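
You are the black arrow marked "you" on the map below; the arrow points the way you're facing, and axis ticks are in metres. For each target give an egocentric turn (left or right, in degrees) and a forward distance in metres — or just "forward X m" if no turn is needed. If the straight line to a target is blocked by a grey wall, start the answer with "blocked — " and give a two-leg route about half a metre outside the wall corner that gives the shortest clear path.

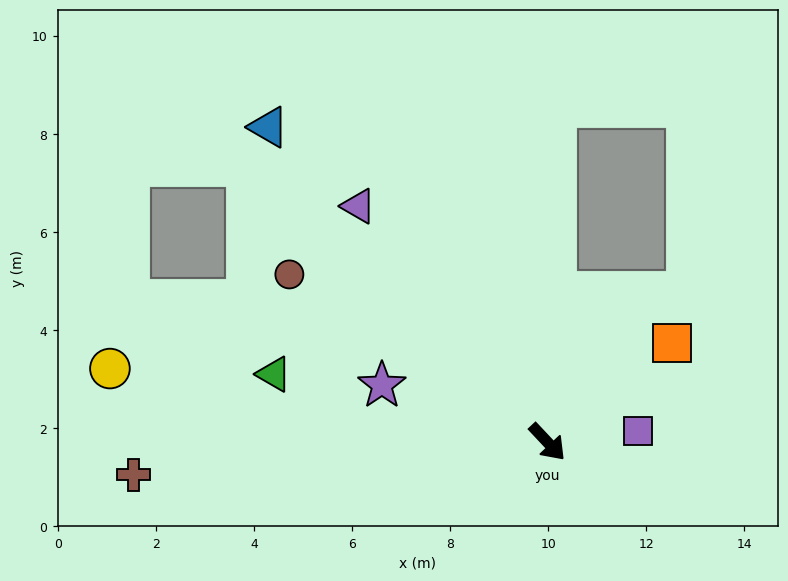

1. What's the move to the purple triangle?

turn left 175°, forward 6.2 m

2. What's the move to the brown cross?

turn right 129°, forward 8.5 m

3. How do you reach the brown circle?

turn right 166°, forward 6.3 m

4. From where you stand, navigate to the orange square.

turn left 85°, forward 3.3 m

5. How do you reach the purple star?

turn right 152°, forward 3.6 m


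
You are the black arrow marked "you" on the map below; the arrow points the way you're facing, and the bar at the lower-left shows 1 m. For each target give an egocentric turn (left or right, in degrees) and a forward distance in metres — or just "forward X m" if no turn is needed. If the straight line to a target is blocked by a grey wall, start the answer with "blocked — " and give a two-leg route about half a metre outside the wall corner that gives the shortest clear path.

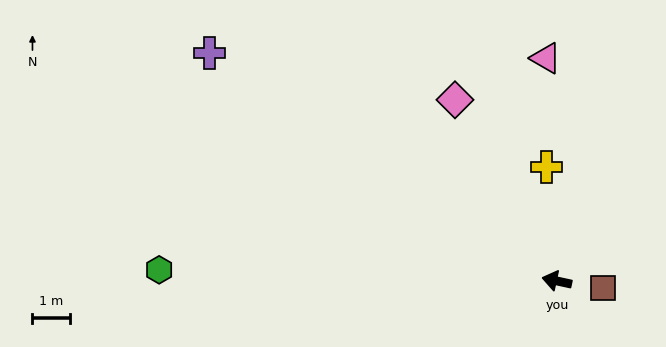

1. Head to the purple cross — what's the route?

turn right 21°, forward 11.1 m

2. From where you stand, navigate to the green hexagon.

turn left 11°, forward 10.7 m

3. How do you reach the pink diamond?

turn right 48°, forward 5.6 m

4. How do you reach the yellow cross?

turn right 73°, forward 3.1 m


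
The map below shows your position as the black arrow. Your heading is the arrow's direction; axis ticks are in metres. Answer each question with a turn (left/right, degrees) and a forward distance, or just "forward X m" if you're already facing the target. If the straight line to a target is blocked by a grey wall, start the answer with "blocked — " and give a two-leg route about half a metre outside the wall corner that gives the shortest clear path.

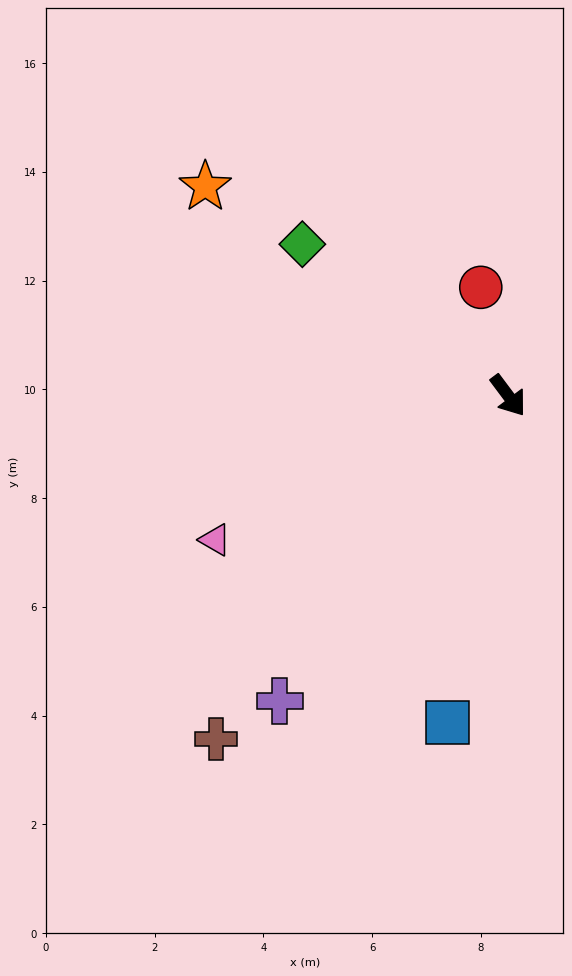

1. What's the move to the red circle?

turn left 157°, forward 2.1 m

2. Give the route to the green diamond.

turn right 163°, forward 4.7 m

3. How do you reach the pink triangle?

turn right 101°, forward 6.0 m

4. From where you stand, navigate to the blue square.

turn right 47°, forward 6.1 m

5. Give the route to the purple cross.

turn right 74°, forward 7.0 m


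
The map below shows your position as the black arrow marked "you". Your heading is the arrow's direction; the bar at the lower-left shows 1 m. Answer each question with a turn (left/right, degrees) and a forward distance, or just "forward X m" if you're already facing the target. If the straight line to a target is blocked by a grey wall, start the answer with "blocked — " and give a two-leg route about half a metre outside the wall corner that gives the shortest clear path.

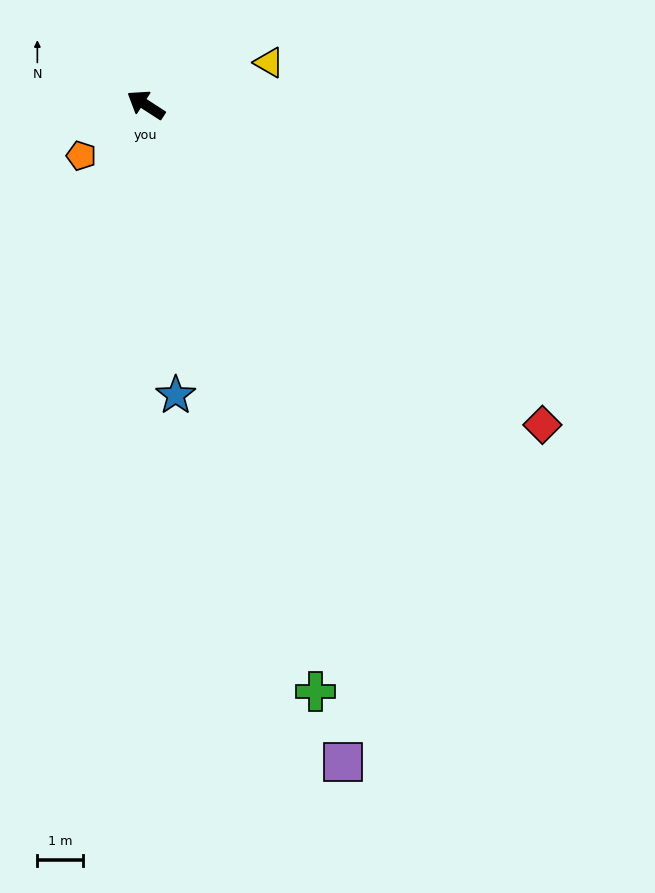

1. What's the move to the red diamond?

turn left 174°, forward 11.2 m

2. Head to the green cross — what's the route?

turn left 139°, forward 13.5 m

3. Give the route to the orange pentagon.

turn left 71°, forward 1.8 m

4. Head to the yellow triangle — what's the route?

turn right 128°, forward 2.9 m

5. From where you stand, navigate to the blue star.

turn left 129°, forward 6.4 m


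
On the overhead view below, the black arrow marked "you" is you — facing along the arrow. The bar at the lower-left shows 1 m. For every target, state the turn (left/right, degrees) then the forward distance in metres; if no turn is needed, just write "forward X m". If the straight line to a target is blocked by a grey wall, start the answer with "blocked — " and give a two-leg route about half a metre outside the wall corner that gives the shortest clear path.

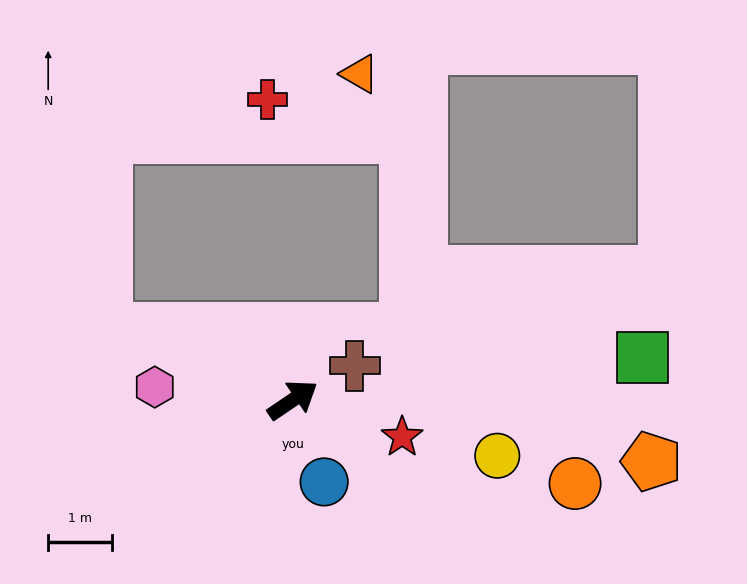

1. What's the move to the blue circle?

turn right 103°, forward 1.4 m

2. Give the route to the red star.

turn right 53°, forward 1.8 m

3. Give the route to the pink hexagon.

turn left 140°, forward 2.2 m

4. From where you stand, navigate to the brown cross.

turn right 5°, forward 1.1 m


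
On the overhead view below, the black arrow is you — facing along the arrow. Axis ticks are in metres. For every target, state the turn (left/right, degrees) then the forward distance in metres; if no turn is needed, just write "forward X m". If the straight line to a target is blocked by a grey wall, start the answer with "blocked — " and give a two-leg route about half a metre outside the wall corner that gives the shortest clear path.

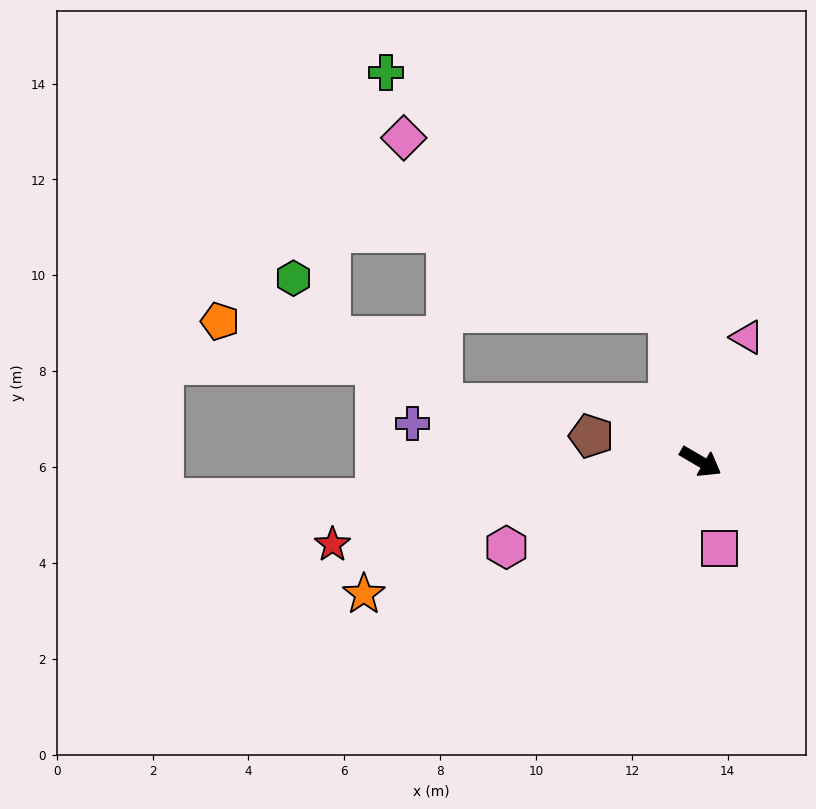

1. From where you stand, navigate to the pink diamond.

blocked — turn left 133°, forward 3.2 m, then turn left 44°, forward 6.6 m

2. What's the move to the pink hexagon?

turn right 126°, forward 4.4 m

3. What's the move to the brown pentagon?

turn right 163°, forward 2.3 m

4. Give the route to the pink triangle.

turn left 100°, forward 2.8 m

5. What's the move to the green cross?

blocked — turn left 133°, forward 3.2 m, then turn left 37°, forward 7.7 m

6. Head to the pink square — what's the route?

turn right 47°, forward 1.8 m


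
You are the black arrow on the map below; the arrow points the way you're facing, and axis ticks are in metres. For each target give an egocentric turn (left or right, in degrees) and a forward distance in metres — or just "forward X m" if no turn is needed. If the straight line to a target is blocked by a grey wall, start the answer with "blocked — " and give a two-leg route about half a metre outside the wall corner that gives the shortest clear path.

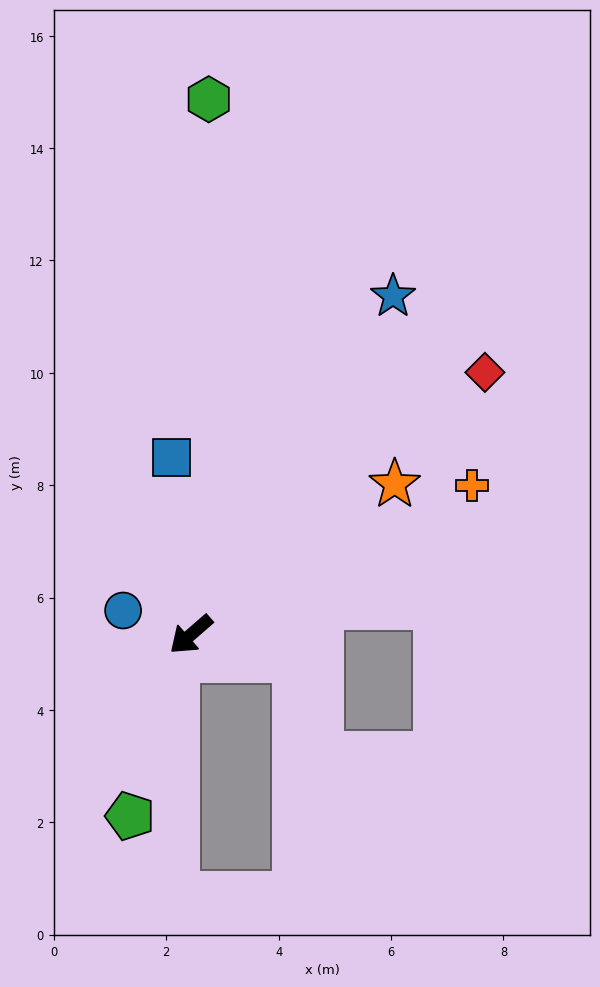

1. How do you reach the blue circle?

turn right 61°, forward 1.3 m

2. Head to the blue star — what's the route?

turn right 162°, forward 7.0 m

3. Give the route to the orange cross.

turn left 167°, forward 5.7 m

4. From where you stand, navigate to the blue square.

turn right 125°, forward 3.2 m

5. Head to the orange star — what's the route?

turn left 175°, forward 4.5 m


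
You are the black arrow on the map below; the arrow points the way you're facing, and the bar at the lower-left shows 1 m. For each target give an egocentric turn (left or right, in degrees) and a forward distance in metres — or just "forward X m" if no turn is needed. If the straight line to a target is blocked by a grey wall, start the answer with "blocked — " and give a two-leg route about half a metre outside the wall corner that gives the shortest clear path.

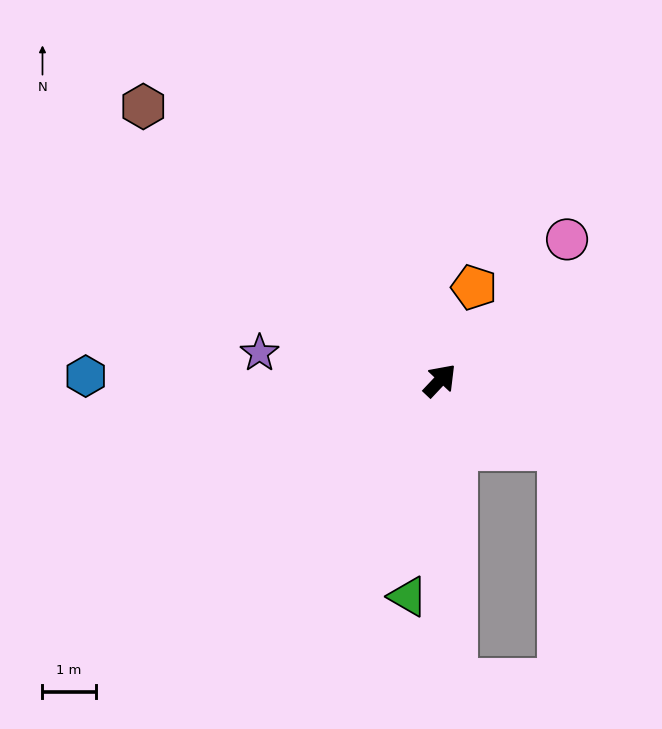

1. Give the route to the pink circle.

forward 3.6 m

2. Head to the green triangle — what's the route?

turn right 145°, forward 4.1 m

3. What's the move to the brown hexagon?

turn left 91°, forward 7.6 m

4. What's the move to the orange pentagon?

turn left 23°, forward 1.9 m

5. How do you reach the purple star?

turn left 125°, forward 3.4 m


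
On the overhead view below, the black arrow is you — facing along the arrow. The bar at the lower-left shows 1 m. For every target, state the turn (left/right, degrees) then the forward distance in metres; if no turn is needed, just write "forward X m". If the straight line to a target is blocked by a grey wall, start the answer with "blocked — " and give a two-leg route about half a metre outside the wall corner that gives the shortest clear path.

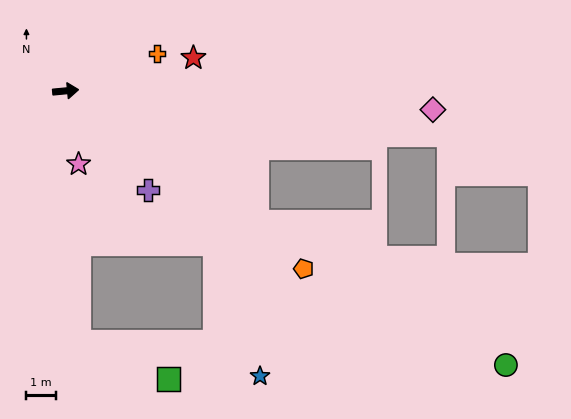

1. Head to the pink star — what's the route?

turn right 85°, forward 2.6 m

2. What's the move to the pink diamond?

turn right 8°, forward 12.7 m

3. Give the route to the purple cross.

turn right 56°, forward 4.4 m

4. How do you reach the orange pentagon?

turn right 42°, forward 10.2 m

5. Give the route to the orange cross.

turn left 17°, forward 3.4 m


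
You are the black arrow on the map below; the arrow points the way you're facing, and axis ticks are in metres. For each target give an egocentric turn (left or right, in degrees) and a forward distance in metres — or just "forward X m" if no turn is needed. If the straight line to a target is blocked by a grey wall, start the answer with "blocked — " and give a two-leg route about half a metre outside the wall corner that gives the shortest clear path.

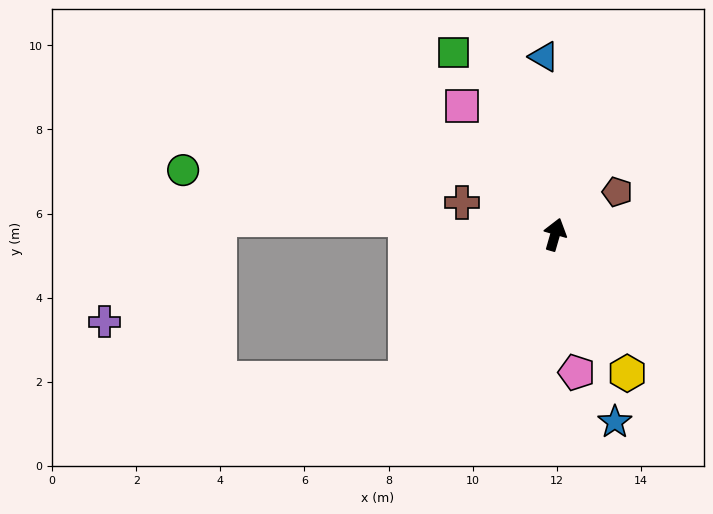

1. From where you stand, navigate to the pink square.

turn left 52°, forward 3.8 m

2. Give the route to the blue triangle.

turn left 20°, forward 4.2 m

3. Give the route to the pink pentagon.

turn right 155°, forward 3.3 m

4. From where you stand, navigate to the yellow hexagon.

turn right 137°, forward 3.7 m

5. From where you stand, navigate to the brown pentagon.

turn right 40°, forward 1.8 m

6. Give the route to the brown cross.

turn left 87°, forward 2.3 m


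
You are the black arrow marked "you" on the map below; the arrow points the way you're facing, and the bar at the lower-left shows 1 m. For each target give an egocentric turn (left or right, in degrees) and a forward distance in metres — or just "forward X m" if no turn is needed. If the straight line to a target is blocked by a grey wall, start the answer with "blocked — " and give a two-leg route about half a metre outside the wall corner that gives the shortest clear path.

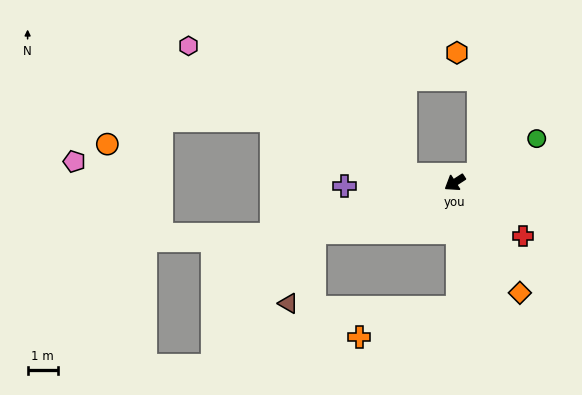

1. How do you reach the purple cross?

turn right 31°, forward 3.6 m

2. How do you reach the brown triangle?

blocked — turn right 14°, forward 4.9 m, then turn left 52°, forward 2.5 m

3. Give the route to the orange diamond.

turn left 88°, forward 4.2 m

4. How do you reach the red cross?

turn left 109°, forward 2.9 m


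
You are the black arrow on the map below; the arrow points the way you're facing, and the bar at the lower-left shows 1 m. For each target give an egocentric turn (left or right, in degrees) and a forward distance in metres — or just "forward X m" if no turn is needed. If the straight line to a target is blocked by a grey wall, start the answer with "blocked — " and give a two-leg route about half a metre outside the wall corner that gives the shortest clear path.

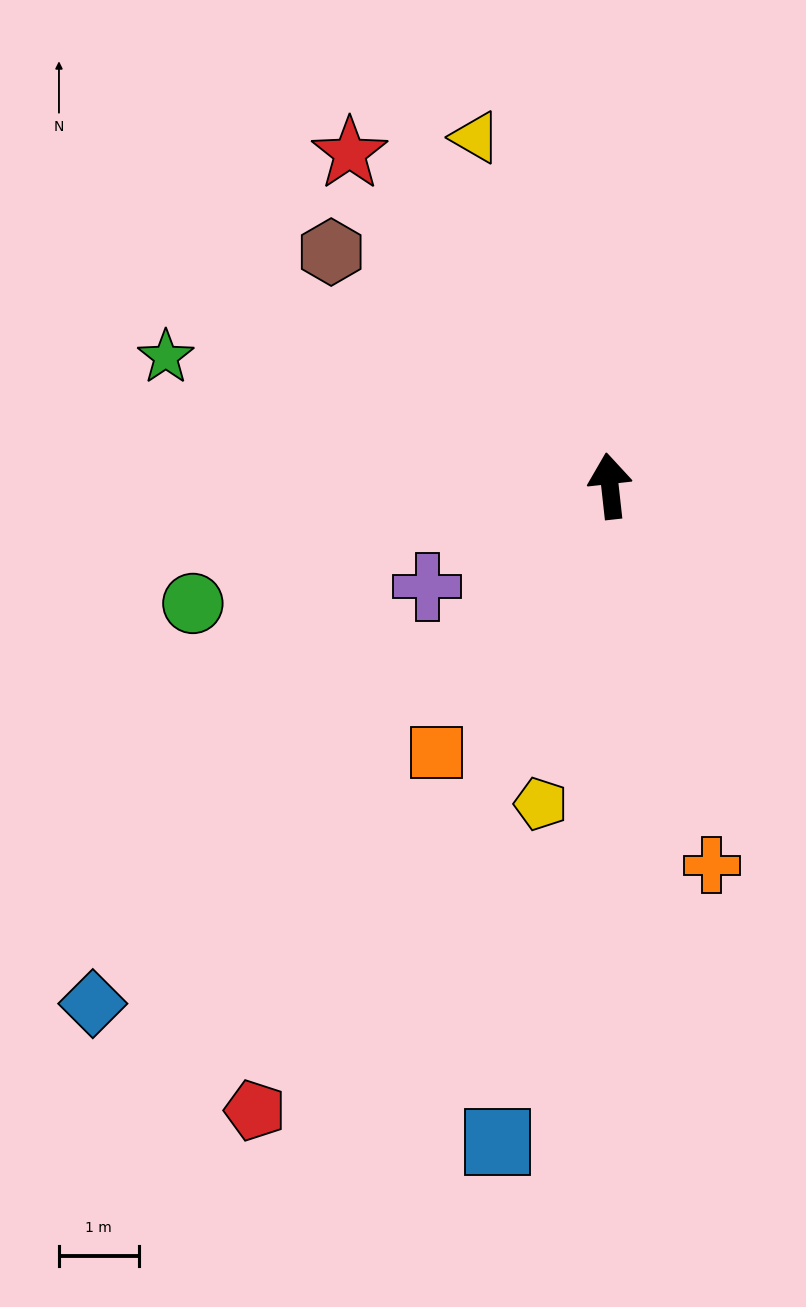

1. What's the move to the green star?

turn left 67°, forward 5.8 m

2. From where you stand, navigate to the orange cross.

turn right 171°, forward 4.9 m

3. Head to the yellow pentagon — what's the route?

turn left 161°, forward 4.1 m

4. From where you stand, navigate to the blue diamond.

turn left 129°, forward 9.2 m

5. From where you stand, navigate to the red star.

turn left 32°, forward 5.3 m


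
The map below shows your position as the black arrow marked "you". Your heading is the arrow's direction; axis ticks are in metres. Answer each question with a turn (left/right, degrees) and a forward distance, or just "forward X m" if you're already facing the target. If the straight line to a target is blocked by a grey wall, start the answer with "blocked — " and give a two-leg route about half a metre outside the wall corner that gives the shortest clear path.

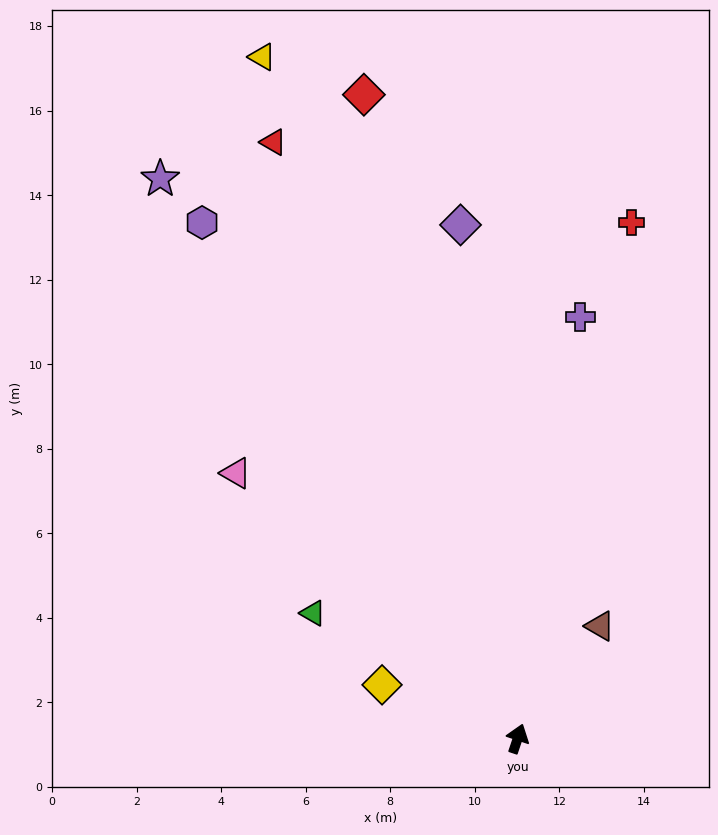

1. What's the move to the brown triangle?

turn right 18°, forward 3.3 m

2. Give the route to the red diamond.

turn left 32°, forward 15.7 m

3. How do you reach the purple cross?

turn left 10°, forward 10.1 m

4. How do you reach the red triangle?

turn left 41°, forward 15.2 m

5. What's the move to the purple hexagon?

turn left 50°, forward 14.3 m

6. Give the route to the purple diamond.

turn left 25°, forward 12.2 m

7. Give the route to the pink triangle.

turn left 65°, forward 9.2 m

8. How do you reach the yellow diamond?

turn left 87°, forward 3.5 m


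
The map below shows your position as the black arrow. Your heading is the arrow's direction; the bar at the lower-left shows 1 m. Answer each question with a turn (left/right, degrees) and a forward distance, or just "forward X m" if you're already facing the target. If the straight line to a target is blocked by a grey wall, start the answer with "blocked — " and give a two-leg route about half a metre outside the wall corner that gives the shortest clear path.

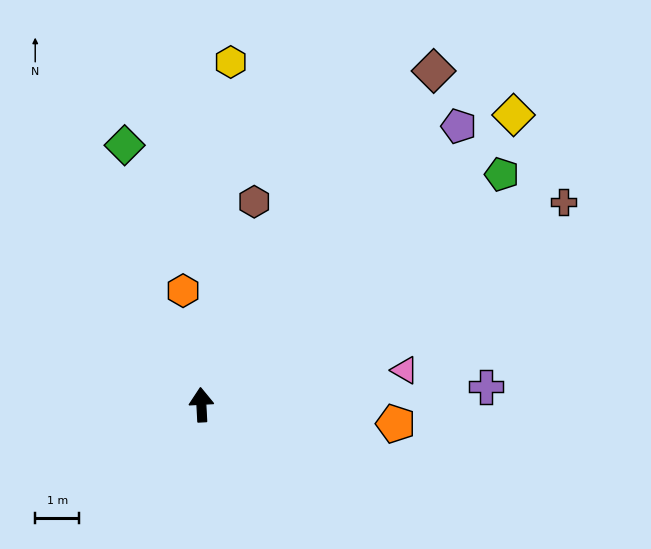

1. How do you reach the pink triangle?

turn right 83°, forward 4.7 m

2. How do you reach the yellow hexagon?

turn right 8°, forward 7.8 m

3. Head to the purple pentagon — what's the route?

turn right 46°, forward 8.6 m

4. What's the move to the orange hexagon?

turn left 6°, forward 2.6 m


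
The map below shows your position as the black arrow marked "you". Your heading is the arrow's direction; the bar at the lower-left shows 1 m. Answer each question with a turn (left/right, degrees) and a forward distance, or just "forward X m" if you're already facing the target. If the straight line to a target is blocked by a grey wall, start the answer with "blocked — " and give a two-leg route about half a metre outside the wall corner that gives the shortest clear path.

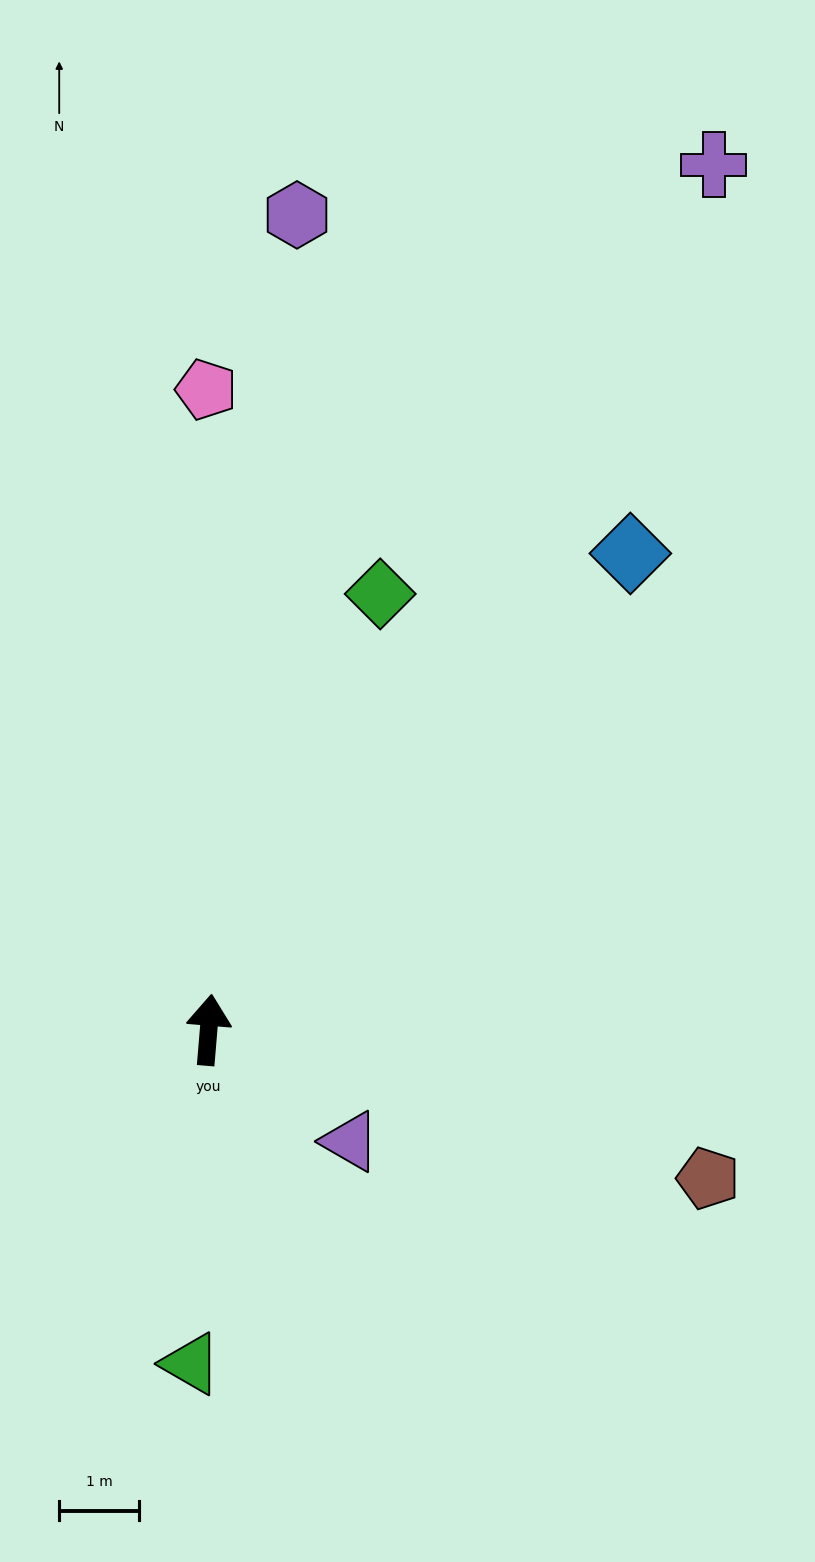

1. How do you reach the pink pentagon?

turn left 5°, forward 8.0 m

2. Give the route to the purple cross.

turn right 26°, forward 12.5 m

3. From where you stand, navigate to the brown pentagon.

turn right 102°, forward 6.5 m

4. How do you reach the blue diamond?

turn right 37°, forward 7.9 m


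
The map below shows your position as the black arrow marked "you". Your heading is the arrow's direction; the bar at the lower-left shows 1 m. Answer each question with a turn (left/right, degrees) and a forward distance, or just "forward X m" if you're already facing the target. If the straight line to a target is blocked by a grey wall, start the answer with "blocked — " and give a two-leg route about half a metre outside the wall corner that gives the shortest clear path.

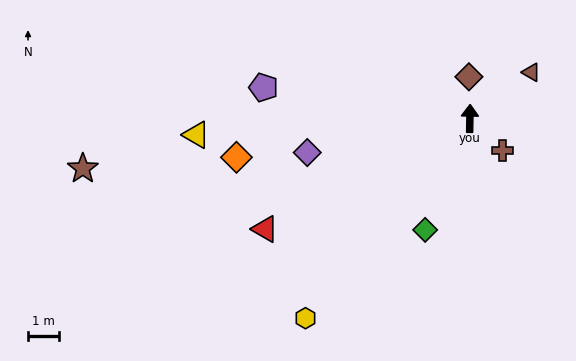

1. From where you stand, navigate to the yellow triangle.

turn left 94°, forward 8.9 m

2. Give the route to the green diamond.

turn left 159°, forward 3.9 m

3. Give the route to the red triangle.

turn left 119°, forward 7.5 m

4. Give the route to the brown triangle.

turn right 52°, forward 2.5 m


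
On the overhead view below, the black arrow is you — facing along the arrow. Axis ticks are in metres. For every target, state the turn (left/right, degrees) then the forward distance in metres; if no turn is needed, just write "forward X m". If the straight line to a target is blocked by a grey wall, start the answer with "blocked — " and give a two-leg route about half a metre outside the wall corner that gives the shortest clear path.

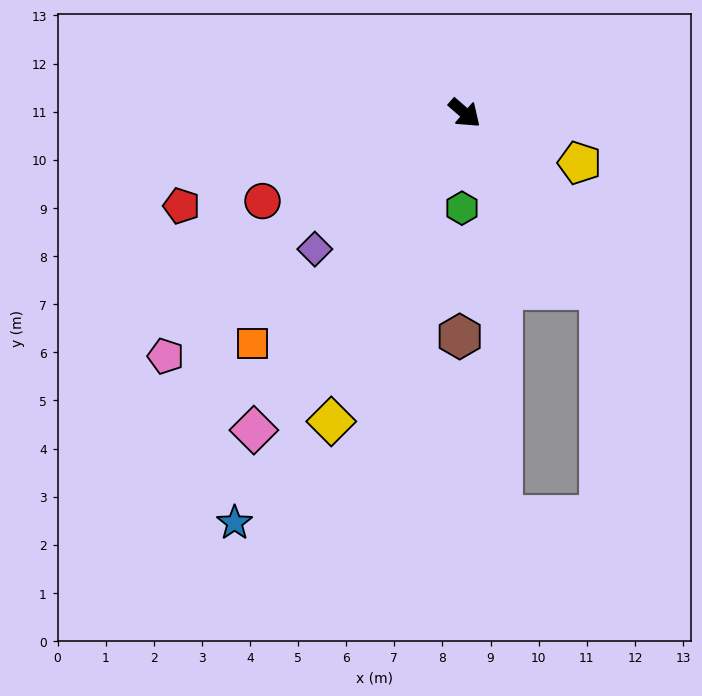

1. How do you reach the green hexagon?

turn right 51°, forward 2.0 m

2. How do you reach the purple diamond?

turn right 97°, forward 4.2 m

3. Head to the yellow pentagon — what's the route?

turn left 17°, forward 2.6 m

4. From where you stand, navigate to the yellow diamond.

turn right 73°, forward 7.0 m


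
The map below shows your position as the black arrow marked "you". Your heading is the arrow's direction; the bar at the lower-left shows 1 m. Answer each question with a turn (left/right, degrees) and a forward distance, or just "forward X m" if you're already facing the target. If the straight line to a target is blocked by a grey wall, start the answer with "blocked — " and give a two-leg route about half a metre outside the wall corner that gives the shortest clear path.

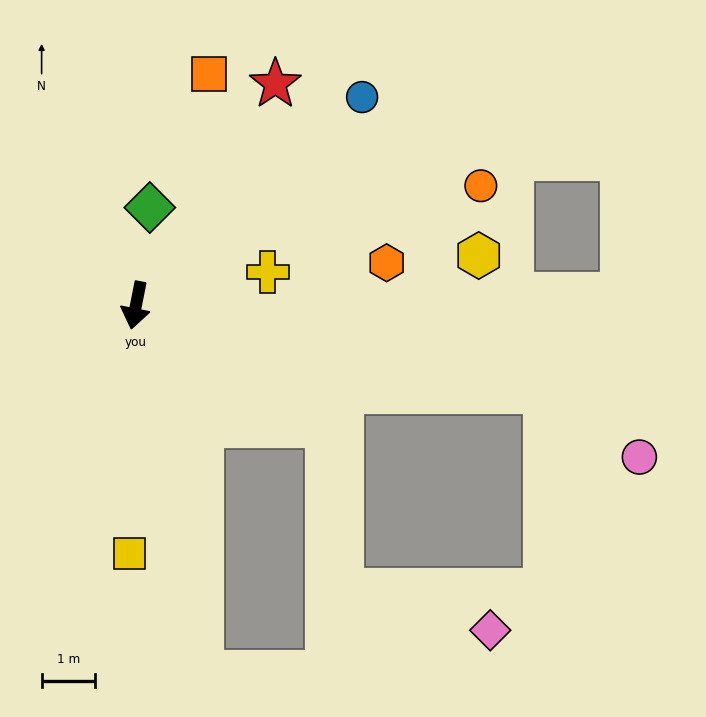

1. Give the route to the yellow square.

turn left 10°, forward 4.7 m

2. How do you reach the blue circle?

turn left 144°, forward 5.8 m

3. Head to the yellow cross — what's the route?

turn left 116°, forward 2.5 m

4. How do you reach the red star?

turn left 159°, forward 4.9 m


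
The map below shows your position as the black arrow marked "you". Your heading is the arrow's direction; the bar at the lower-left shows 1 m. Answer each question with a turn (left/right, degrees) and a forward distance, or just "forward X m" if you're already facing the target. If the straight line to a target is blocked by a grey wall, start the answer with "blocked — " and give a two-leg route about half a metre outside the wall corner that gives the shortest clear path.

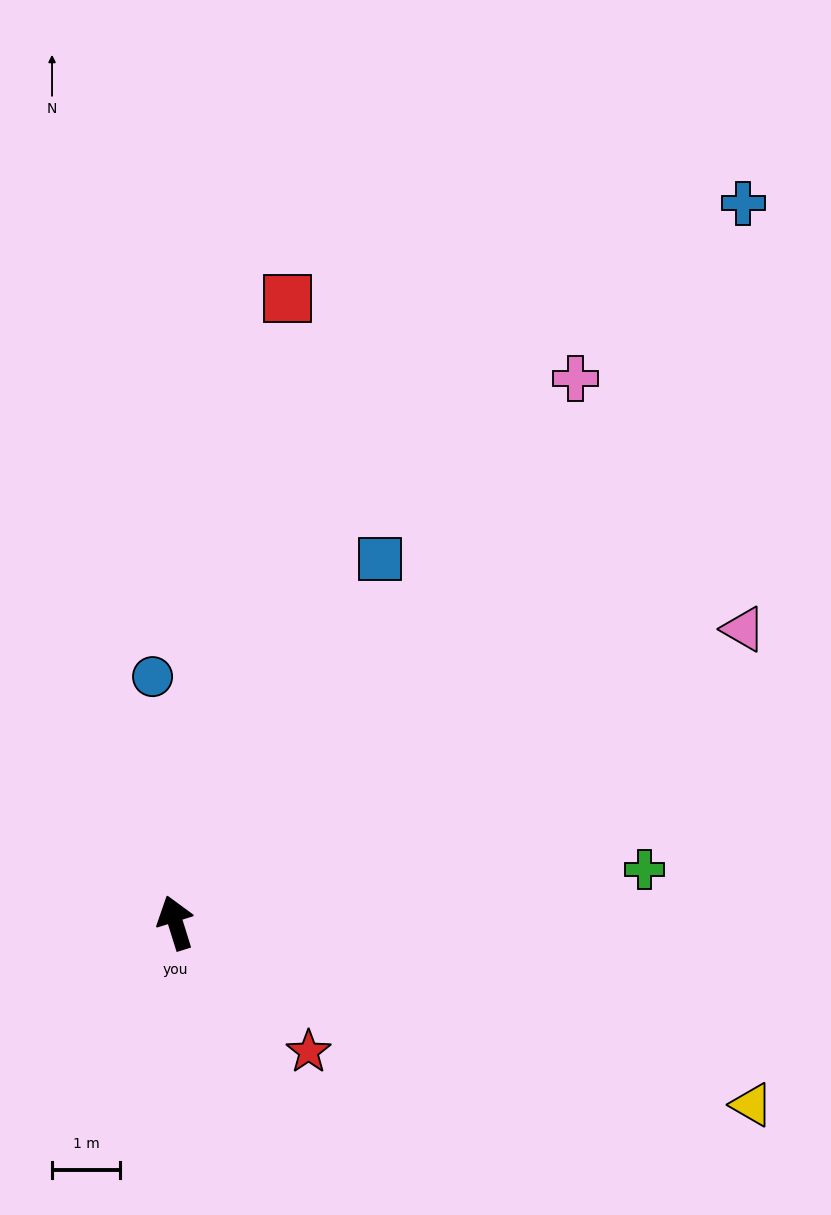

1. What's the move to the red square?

turn right 27°, forward 9.3 m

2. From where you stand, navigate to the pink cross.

turn right 54°, forward 9.9 m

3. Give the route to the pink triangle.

turn right 80°, forward 9.4 m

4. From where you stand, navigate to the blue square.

turn right 47°, forward 6.1 m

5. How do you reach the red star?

turn right 151°, forward 2.7 m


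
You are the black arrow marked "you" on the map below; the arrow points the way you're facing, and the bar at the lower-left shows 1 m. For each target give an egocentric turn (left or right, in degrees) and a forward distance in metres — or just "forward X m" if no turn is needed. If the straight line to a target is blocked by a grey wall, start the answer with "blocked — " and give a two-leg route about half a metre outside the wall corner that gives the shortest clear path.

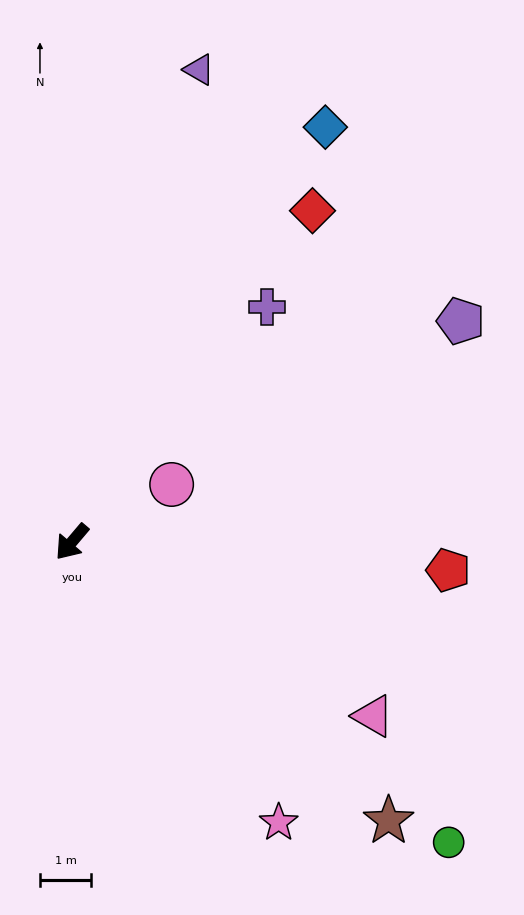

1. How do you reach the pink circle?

turn left 160°, forward 2.2 m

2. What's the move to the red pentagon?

turn left 126°, forward 7.3 m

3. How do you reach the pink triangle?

turn left 100°, forward 6.8 m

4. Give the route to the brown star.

turn left 89°, forward 8.2 m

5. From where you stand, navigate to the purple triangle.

turn right 155°, forward 9.5 m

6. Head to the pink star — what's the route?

turn left 77°, forward 6.8 m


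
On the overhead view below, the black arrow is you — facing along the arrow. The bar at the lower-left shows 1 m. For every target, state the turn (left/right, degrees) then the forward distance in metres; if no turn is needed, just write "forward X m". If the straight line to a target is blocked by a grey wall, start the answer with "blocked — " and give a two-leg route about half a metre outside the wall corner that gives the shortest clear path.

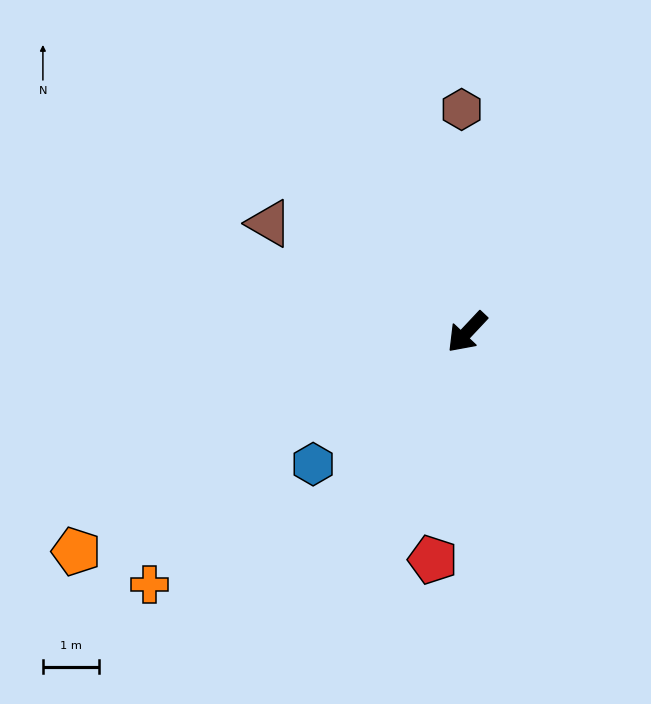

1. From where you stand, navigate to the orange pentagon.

turn right 17°, forward 8.0 m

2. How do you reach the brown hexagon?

turn right 135°, forward 4.0 m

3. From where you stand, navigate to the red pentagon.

turn left 35°, forward 4.1 m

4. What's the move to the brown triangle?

turn right 76°, forward 4.0 m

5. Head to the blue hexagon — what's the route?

turn right 6°, forward 3.6 m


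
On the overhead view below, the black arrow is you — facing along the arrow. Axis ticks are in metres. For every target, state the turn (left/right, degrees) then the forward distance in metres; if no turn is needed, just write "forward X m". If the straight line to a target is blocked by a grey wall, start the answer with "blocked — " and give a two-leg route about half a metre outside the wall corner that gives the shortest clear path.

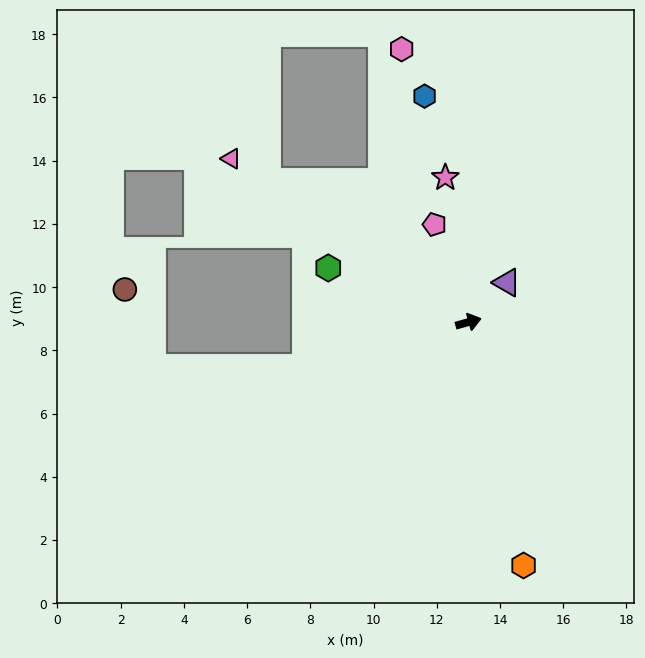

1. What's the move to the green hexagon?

turn left 143°, forward 4.8 m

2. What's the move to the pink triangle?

turn left 130°, forward 9.1 m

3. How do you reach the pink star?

turn left 84°, forward 4.6 m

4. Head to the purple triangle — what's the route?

turn left 30°, forward 1.7 m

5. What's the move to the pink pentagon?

turn left 94°, forward 3.3 m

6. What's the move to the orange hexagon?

turn right 93°, forward 7.9 m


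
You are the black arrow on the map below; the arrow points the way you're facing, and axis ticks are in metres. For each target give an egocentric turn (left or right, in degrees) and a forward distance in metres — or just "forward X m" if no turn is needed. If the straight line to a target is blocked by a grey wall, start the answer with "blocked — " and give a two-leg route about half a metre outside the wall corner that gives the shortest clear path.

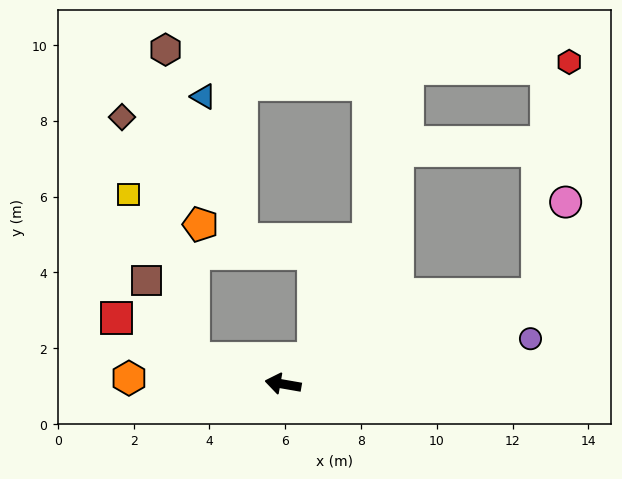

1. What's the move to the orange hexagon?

turn left 8°, forward 4.1 m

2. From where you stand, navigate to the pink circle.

blocked — turn right 151°, forward 7.1 m, then turn left 54°, forward 2.5 m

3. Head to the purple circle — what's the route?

turn right 160°, forward 6.6 m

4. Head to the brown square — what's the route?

blocked — turn right 6°, forward 2.5 m, then turn right 43°, forward 2.4 m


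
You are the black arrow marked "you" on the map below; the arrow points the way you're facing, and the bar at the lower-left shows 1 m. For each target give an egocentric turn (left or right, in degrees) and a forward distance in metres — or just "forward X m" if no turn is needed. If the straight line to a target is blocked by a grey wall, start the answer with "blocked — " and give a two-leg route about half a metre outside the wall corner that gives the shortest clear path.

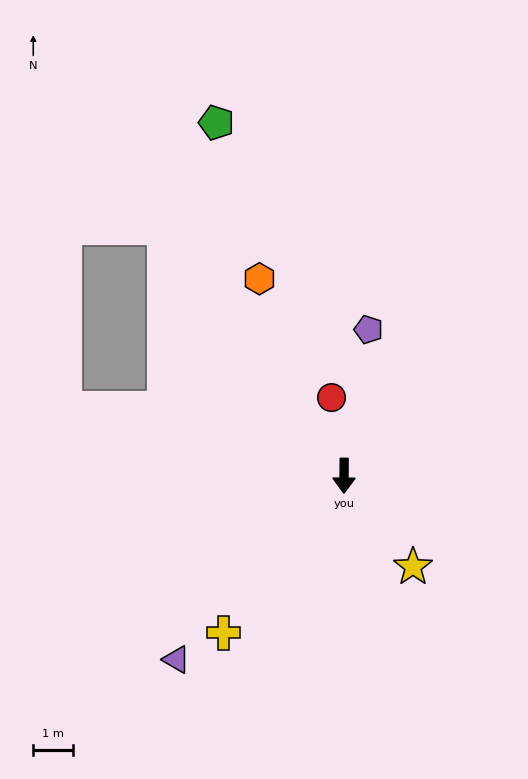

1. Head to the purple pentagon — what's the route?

turn left 171°, forward 3.7 m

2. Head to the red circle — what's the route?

turn right 170°, forward 2.0 m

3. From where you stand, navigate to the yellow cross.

turn right 37°, forward 4.9 m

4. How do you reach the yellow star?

turn left 38°, forward 2.8 m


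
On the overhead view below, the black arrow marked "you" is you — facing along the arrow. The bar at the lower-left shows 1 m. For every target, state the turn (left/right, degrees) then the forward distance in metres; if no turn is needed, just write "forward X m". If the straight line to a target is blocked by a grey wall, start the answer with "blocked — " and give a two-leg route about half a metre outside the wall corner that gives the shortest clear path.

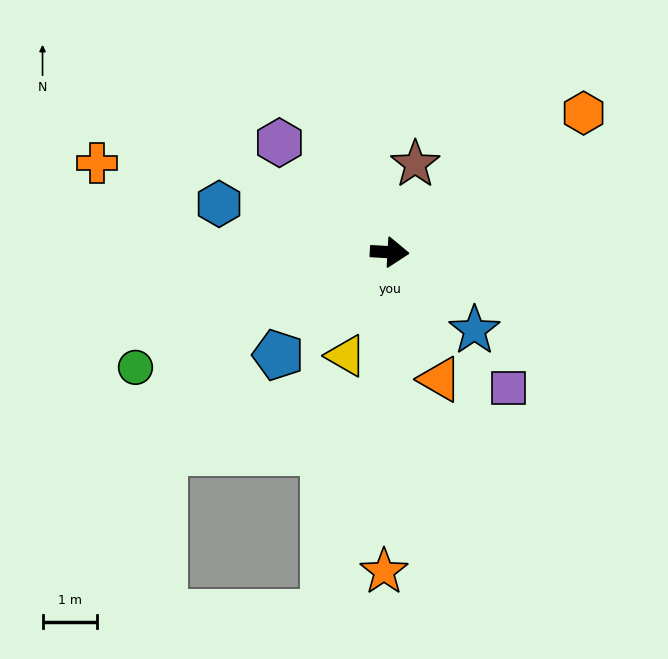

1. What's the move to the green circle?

turn right 152°, forward 5.1 m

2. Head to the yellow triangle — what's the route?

turn right 110°, forward 2.1 m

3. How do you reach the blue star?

turn right 39°, forward 2.1 m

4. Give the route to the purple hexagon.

turn left 138°, forward 2.9 m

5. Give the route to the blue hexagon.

turn left 168°, forward 3.3 m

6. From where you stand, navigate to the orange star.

turn right 88°, forward 5.9 m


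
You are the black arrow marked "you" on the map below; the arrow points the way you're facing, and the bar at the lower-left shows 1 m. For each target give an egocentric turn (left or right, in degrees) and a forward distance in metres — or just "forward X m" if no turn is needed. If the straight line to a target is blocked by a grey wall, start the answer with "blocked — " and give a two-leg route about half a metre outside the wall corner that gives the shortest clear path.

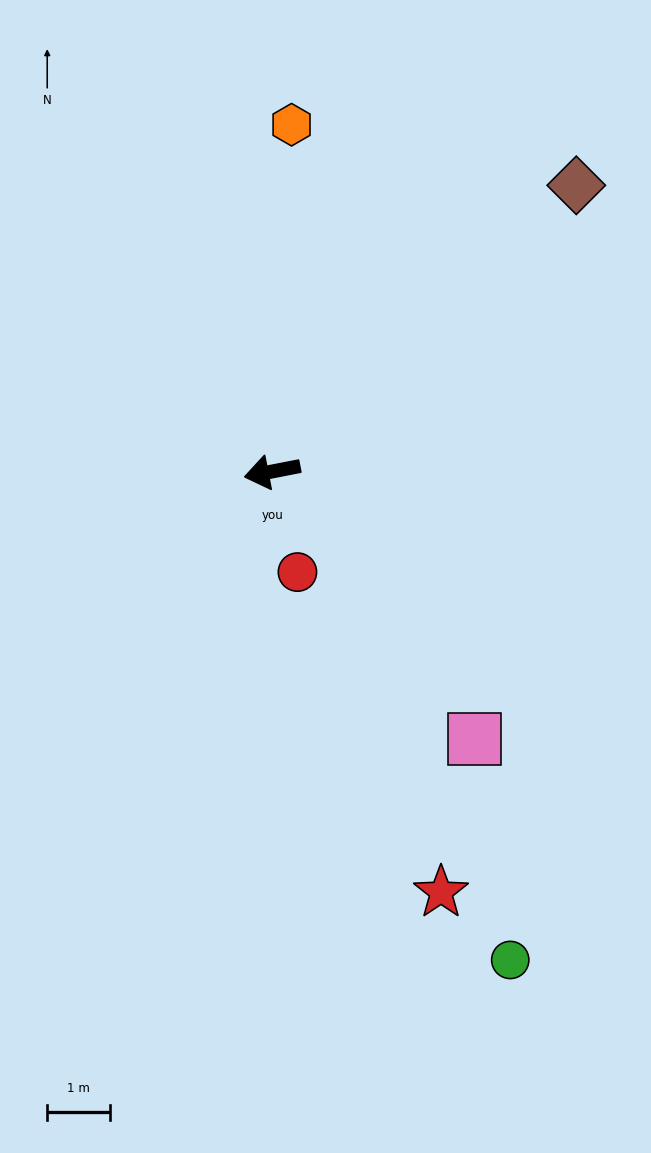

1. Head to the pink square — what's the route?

turn left 116°, forward 5.3 m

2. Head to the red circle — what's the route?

turn left 93°, forward 1.6 m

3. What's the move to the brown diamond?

turn right 148°, forward 6.6 m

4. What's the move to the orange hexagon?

turn right 104°, forward 5.5 m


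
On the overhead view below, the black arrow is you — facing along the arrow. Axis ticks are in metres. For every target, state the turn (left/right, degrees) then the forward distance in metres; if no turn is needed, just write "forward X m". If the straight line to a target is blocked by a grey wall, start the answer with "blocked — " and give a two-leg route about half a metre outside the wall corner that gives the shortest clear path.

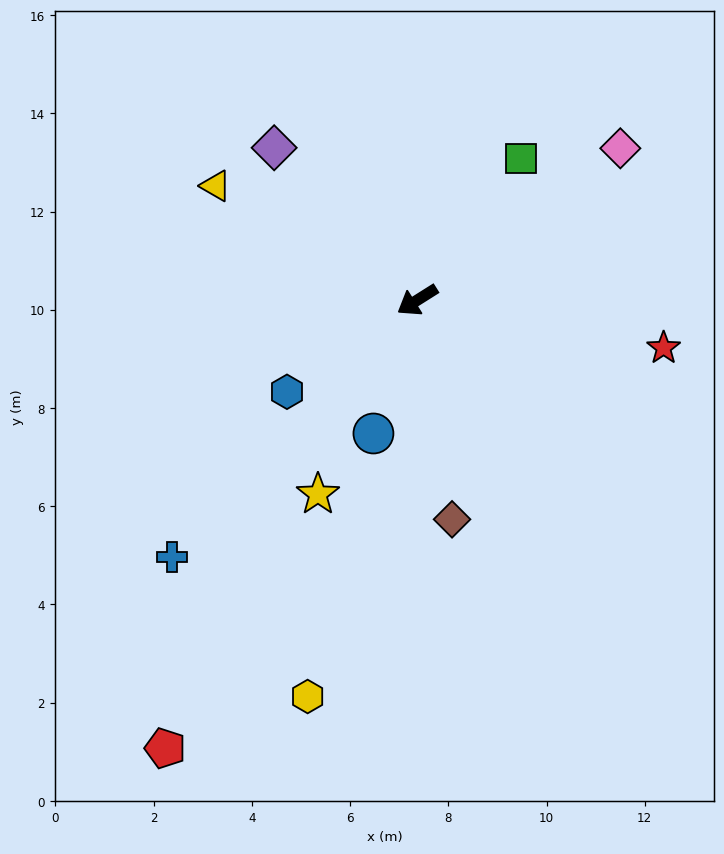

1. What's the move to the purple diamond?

turn right 79°, forward 4.3 m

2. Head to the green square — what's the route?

turn right 158°, forward 3.6 m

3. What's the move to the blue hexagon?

turn left 3°, forward 3.2 m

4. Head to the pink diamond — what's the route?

turn right 175°, forward 5.2 m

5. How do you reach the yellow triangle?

turn right 62°, forward 4.7 m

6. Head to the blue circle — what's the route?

turn left 40°, forward 2.9 m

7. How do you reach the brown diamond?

turn left 67°, forward 4.5 m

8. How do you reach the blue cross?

turn left 14°, forward 7.2 m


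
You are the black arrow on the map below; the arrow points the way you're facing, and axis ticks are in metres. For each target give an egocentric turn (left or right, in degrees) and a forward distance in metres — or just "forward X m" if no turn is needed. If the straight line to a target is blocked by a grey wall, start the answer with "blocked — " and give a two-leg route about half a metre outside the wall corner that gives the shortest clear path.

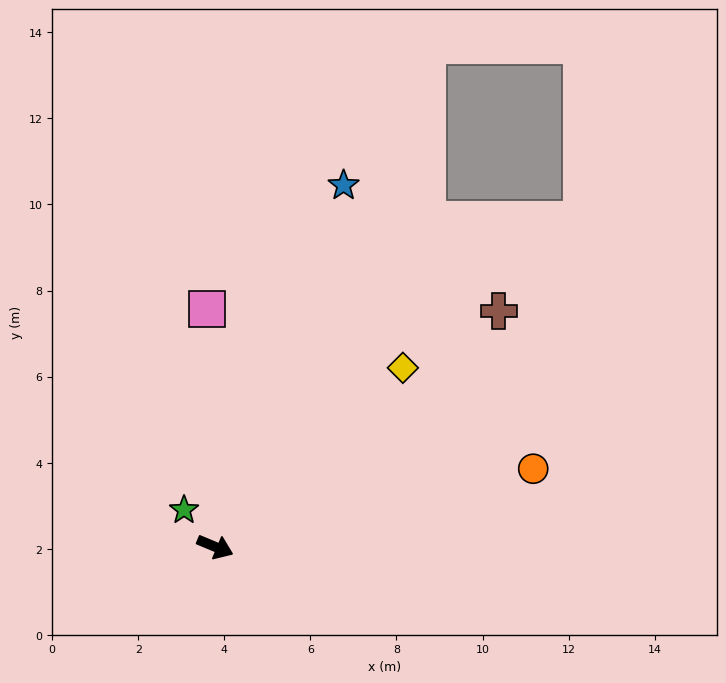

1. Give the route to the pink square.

turn left 115°, forward 5.5 m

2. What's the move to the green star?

turn left 153°, forward 1.1 m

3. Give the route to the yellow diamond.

turn left 66°, forward 6.0 m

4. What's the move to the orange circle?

turn left 36°, forward 7.6 m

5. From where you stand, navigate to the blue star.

turn left 93°, forward 8.9 m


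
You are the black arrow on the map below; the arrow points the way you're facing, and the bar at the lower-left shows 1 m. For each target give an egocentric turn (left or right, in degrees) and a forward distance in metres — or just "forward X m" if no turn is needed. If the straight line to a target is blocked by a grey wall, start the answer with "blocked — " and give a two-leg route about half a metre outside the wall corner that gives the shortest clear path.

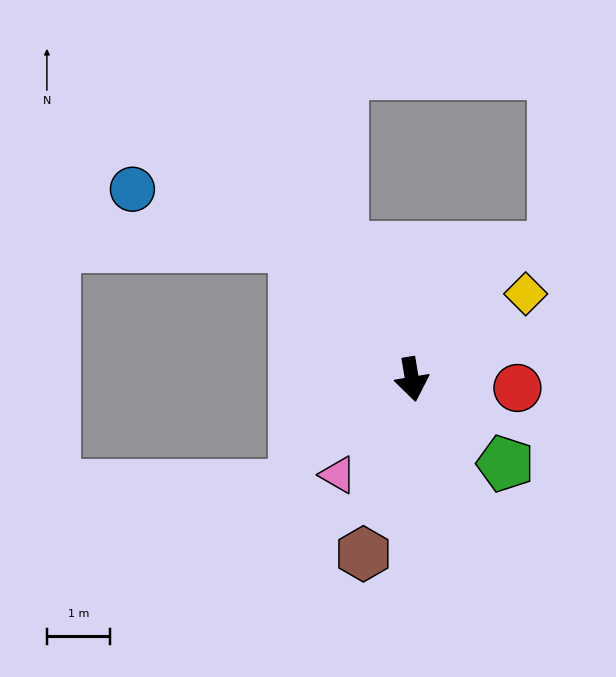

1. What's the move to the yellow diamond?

turn left 118°, forward 2.2 m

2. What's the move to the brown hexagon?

turn right 25°, forward 2.9 m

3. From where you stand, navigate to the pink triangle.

turn right 47°, forward 1.9 m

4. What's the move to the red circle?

turn left 76°, forward 1.7 m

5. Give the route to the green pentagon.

turn left 39°, forward 2.0 m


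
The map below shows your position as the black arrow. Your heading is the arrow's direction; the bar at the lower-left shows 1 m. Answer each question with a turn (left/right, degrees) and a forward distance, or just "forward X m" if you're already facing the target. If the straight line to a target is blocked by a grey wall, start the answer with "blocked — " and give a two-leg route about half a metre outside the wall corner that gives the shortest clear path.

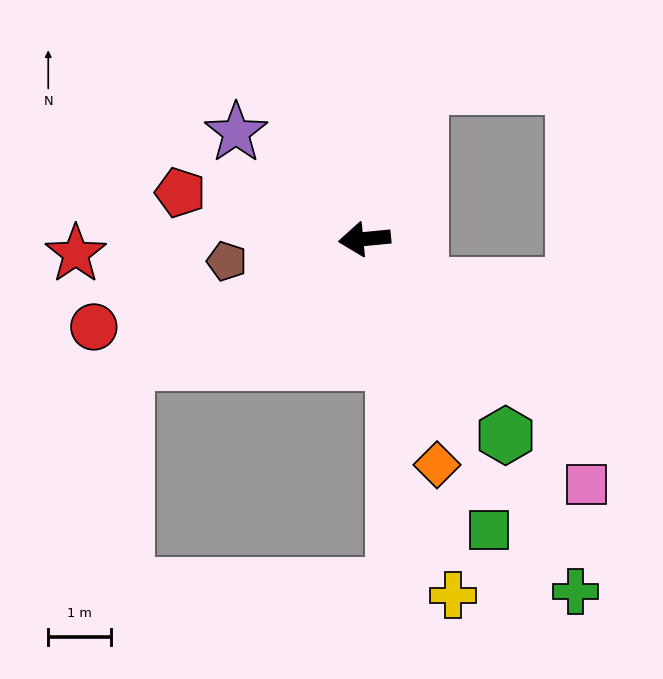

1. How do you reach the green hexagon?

turn left 120°, forward 3.8 m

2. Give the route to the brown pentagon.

turn left 4°, forward 2.2 m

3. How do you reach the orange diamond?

turn left 102°, forward 3.8 m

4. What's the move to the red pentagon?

turn right 20°, forward 3.0 m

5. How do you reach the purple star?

turn right 45°, forward 2.6 m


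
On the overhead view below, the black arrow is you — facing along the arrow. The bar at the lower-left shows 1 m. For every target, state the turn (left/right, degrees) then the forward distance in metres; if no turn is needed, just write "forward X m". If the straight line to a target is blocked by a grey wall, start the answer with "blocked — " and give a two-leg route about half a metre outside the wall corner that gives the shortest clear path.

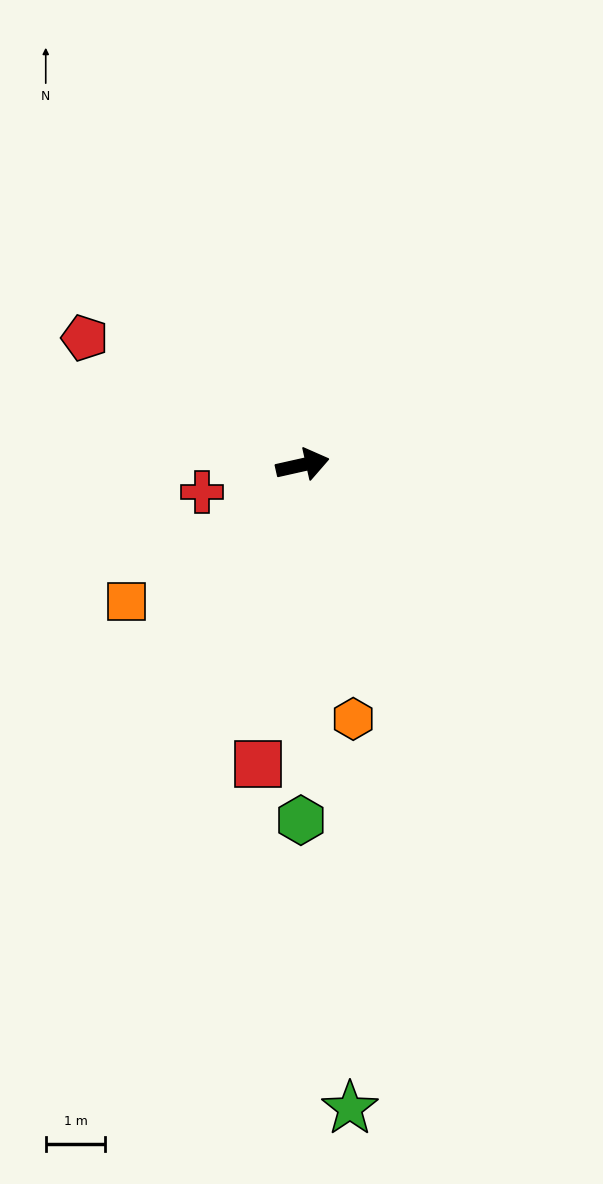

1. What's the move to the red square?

turn right 111°, forward 5.1 m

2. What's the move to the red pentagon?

turn left 137°, forward 4.2 m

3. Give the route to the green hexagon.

turn right 103°, forward 5.9 m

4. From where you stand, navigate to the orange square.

turn right 155°, forward 3.7 m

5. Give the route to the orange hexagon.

turn right 91°, forward 4.3 m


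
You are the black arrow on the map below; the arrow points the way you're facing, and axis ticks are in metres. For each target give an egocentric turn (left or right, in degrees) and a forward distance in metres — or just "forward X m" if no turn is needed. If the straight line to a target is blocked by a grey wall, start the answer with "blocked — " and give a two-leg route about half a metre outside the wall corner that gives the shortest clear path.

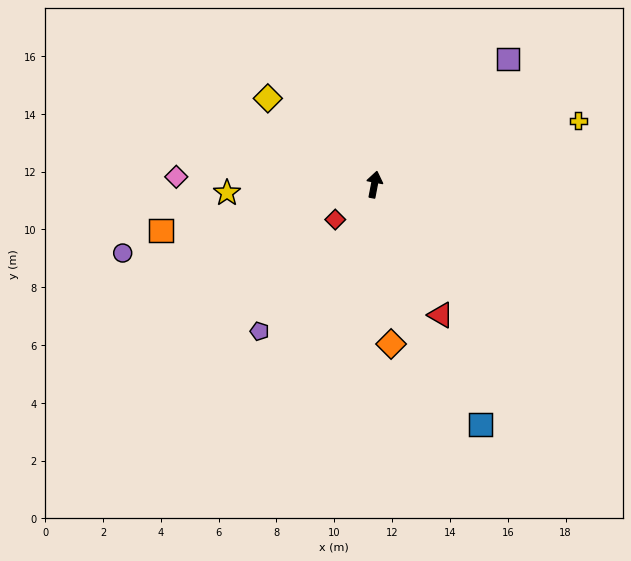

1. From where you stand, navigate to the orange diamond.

turn right 163°, forward 5.5 m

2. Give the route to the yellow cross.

turn right 62°, forward 7.4 m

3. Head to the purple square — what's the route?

turn right 36°, forward 6.3 m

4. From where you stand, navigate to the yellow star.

turn left 104°, forward 5.1 m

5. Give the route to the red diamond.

turn left 143°, forward 1.8 m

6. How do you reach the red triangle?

turn right 142°, forward 5.1 m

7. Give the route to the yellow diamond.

turn left 62°, forward 4.7 m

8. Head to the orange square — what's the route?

turn left 113°, forward 7.5 m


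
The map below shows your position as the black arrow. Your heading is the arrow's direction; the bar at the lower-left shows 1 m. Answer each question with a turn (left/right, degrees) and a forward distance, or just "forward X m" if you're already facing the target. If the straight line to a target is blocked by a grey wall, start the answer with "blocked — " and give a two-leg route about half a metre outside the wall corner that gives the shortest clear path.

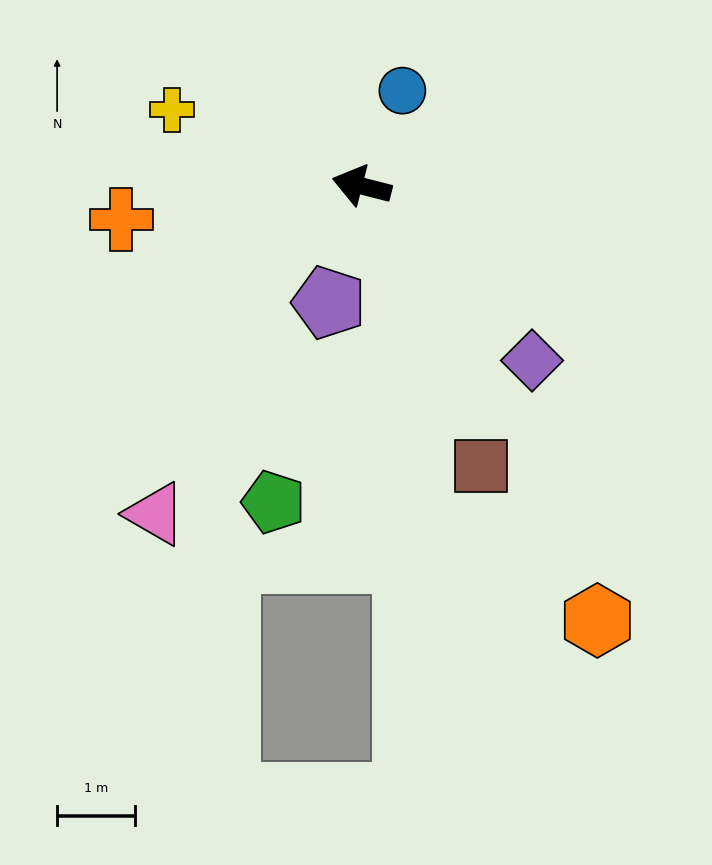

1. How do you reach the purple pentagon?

turn left 89°, forward 1.5 m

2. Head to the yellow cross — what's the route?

turn right 8°, forward 2.6 m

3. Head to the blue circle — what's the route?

turn right 99°, forward 1.3 m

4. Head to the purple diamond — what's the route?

turn left 149°, forward 3.1 m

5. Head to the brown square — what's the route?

turn left 127°, forward 3.9 m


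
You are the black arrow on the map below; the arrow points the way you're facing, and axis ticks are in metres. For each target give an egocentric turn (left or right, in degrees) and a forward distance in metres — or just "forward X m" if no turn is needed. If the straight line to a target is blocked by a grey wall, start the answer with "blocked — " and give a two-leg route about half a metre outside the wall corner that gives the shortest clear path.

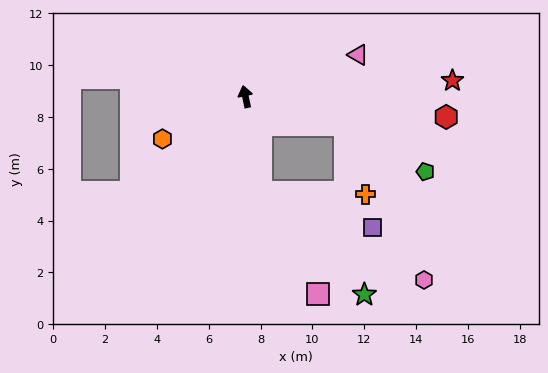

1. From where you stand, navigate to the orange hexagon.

turn left 105°, forward 3.6 m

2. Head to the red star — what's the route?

turn right 98°, forward 8.0 m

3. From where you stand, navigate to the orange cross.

blocked — turn right 118°, forward 4.0 m, then turn right 57°, forward 2.8 m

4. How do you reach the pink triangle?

turn right 82°, forward 4.6 m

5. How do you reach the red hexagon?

turn right 108°, forward 7.8 m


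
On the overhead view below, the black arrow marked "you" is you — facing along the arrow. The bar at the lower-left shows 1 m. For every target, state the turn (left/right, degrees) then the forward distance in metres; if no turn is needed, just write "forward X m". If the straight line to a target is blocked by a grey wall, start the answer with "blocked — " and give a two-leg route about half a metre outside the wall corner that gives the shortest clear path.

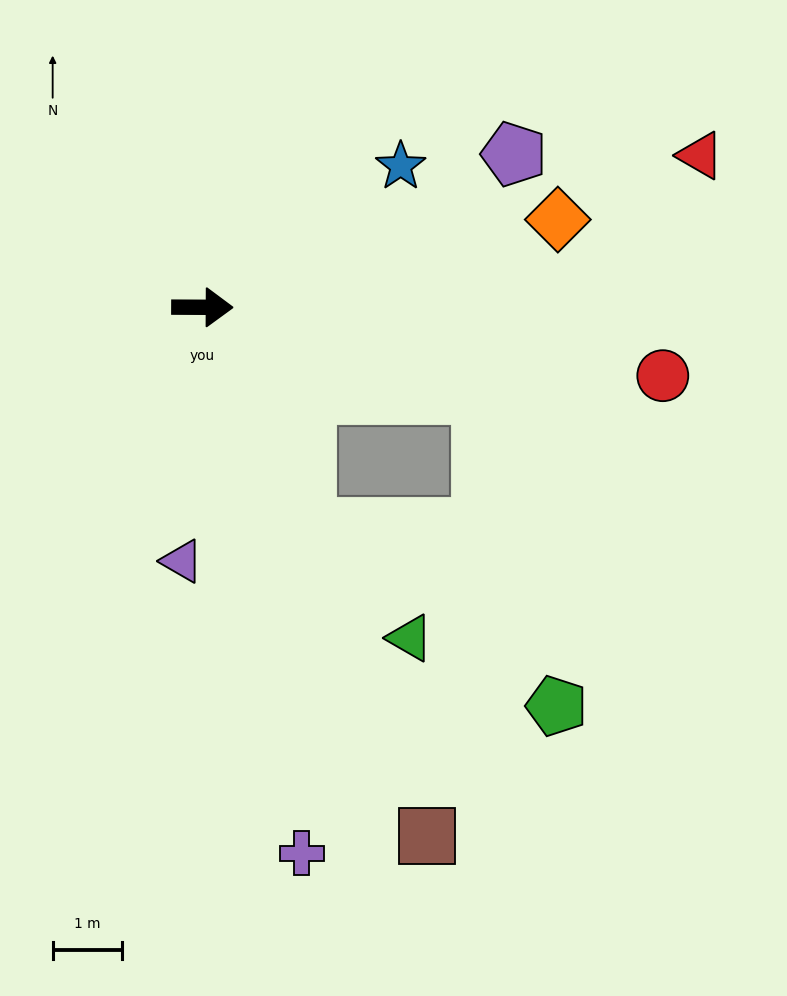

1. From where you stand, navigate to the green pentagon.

blocked — turn right 17°, forward 4.2 m, then turn right 59°, forward 4.6 m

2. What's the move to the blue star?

turn left 36°, forward 3.5 m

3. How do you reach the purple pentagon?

turn left 26°, forward 5.0 m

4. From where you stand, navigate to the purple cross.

turn right 79°, forward 8.0 m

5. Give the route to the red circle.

turn right 8°, forward 6.7 m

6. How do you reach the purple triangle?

turn right 94°, forward 3.7 m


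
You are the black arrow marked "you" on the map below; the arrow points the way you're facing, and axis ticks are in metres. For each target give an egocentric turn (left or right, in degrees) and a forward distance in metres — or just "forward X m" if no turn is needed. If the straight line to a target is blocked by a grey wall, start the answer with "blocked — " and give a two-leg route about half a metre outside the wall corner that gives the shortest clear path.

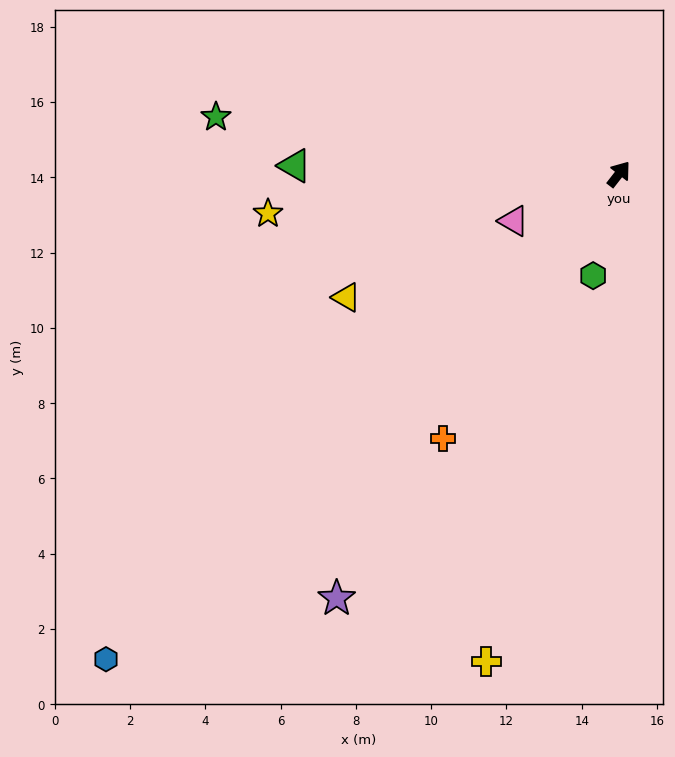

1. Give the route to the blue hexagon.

turn left 171°, forward 18.8 m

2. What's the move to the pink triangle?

turn left 152°, forward 3.1 m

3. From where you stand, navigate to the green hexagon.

turn right 156°, forward 2.8 m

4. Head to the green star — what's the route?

turn left 120°, forward 10.8 m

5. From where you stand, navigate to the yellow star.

turn left 134°, forward 9.4 m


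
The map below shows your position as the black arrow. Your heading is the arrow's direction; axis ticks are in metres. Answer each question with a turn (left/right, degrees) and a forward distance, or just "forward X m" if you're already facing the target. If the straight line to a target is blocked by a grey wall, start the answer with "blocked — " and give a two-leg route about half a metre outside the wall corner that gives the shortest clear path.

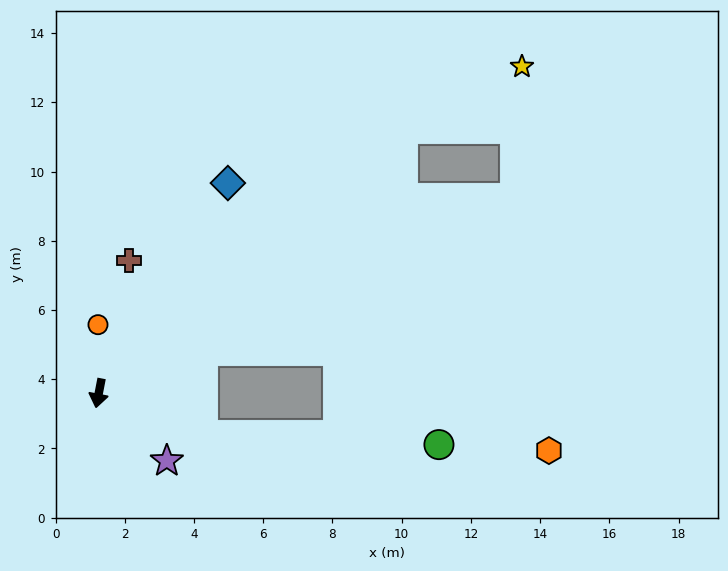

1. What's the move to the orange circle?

turn right 168°, forward 2.0 m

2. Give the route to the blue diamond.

turn left 159°, forward 7.1 m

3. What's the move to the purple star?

turn left 56°, forward 2.8 m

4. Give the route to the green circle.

blocked — turn left 79°, forward 3.2 m, then turn left 19°, forward 6.8 m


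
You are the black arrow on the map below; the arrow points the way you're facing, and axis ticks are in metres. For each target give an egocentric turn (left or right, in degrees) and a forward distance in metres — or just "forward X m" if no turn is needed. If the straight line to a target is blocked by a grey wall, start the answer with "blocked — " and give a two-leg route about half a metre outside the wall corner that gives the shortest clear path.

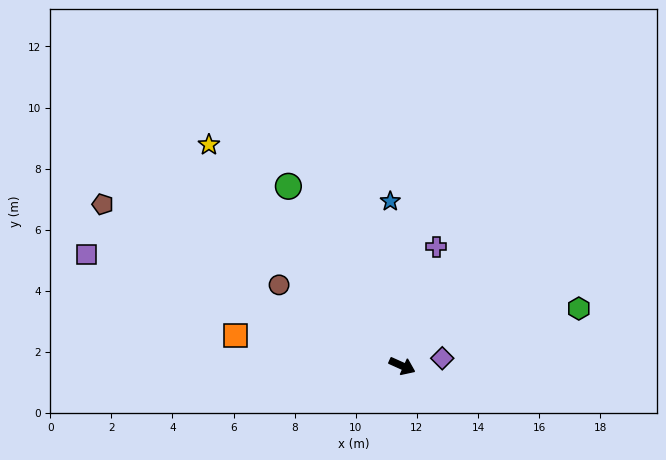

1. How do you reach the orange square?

turn right 166°, forward 5.6 m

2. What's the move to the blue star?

turn left 118°, forward 5.4 m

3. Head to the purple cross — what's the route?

turn left 98°, forward 4.1 m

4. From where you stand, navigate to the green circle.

turn left 147°, forward 7.0 m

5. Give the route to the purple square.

turn right 175°, forward 11.0 m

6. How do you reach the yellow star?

turn left 155°, forward 9.6 m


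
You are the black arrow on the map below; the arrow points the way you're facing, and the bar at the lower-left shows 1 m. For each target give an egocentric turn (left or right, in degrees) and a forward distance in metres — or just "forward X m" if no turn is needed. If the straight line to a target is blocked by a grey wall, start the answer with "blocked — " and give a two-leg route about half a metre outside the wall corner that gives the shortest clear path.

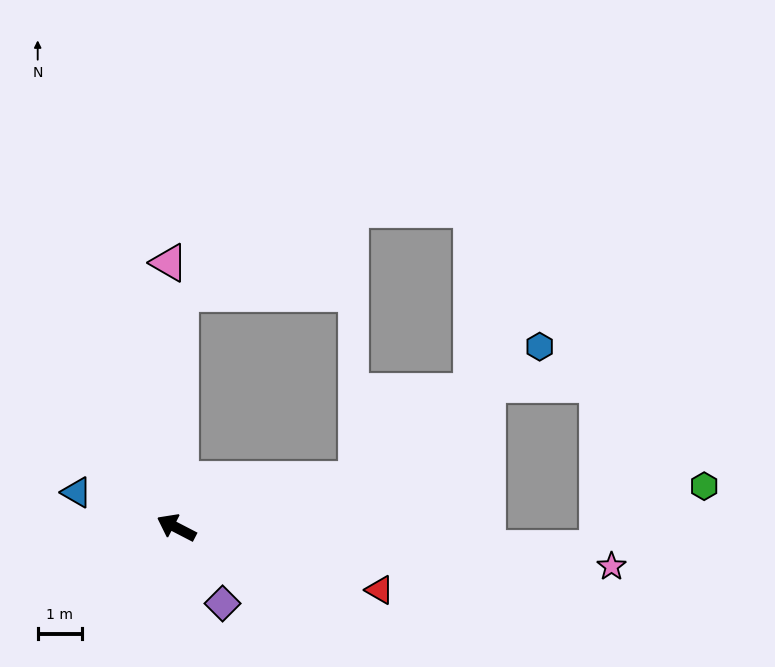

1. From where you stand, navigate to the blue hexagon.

blocked — turn right 138°, forward 4.2 m, then turn left 21°, forward 5.1 m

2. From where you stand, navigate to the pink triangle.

turn right 61°, forward 6.0 m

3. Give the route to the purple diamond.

turn left 149°, forward 2.0 m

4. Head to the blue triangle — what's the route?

turn left 8°, forward 2.4 m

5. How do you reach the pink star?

turn right 158°, forward 9.9 m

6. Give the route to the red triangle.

turn right 170°, forward 4.8 m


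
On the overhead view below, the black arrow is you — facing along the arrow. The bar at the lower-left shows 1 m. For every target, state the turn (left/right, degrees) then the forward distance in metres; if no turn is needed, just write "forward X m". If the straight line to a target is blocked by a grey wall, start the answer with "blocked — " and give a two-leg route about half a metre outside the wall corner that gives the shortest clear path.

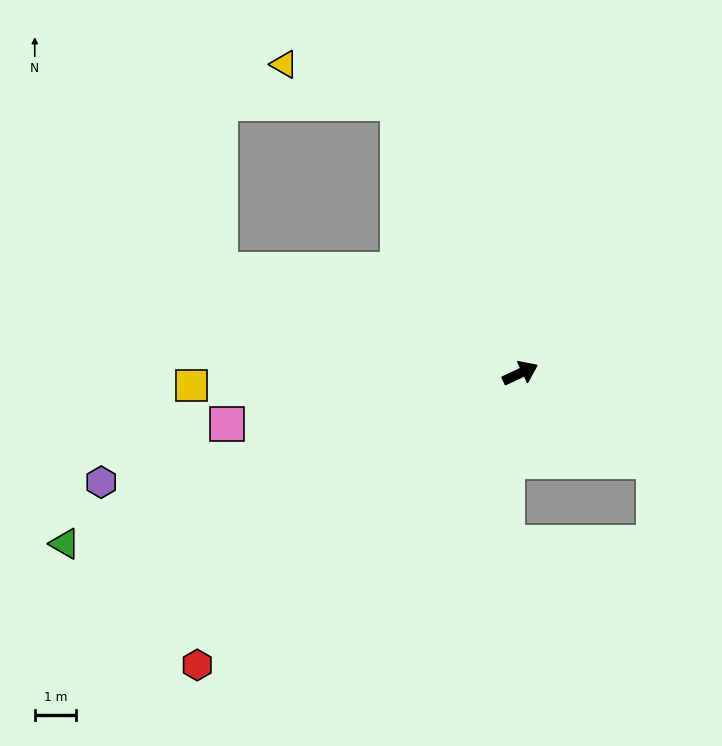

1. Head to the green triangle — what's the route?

turn left 175°, forward 11.7 m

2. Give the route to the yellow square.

turn left 157°, forward 7.9 m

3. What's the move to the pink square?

turn left 165°, forward 7.1 m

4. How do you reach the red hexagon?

turn right 163°, forward 10.4 m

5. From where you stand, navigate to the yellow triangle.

blocked — turn left 89°, forward 7.1 m, then turn left 47°, forward 2.9 m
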